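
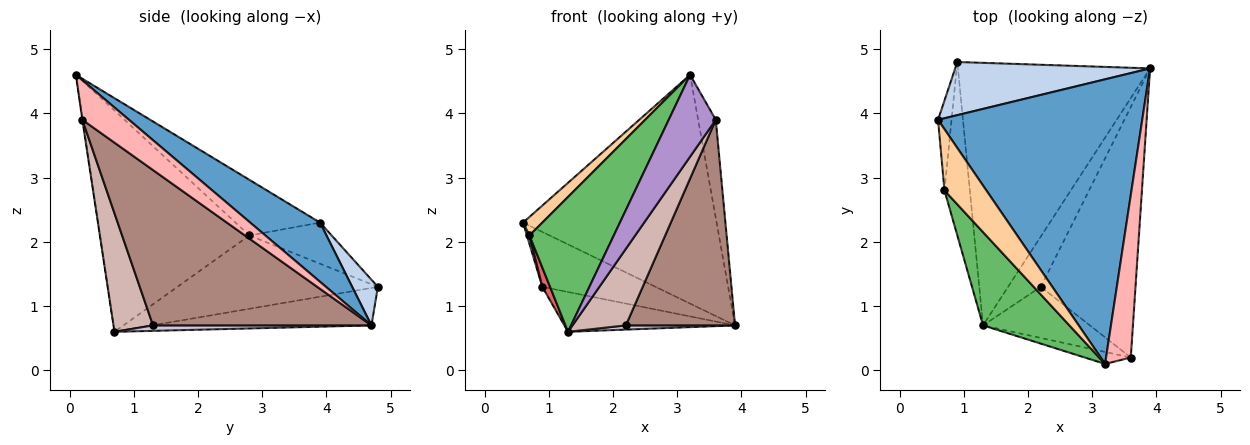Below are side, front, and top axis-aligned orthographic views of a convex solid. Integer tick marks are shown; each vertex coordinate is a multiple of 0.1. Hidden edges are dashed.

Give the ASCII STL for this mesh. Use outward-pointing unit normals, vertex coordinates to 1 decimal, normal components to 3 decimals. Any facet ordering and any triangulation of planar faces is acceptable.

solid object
 facet normal 0.220 0.611 0.760
  outer loop
   vertex 3.2 0.1 4.6
   vertex 3.9 4.7 0.7
   vertex 0.6 3.9 2.3
  endloop
 endfacet
 facet normal 0.161 0.709 0.686
  outer loop
   vertex 0.9 4.8 1.3
   vertex 0.6 3.9 2.3
   vertex 3.9 4.7 0.7
  endloop
 endfacet
 facet normal -0.189 0.147 -0.971
  outer loop
   vertex 0.9 4.8 1.3
   vertex 3.9 4.7 0.7
   vertex 1.3 0.7 0.6
  endloop
 endfacet
 facet normal -0.786 -0.179 0.592
  outer loop
   vertex 0.7 2.8 2.1
   vertex 3.2 0.1 4.6
   vertex 0.6 3.9 2.3
  endloop
 endfacet
 facet normal -0.824 -0.465 0.322
  outer loop
   vertex 0.7 2.8 2.1
   vertex 1.3 0.7 0.6
   vertex 3.2 0.1 4.6
  endloop
 endfacet
 facet normal -0.950 -0.030 -0.312
  outer loop
   vertex 0.7 2.8 2.1
   vertex 0.6 3.9 2.3
   vertex 0.9 4.8 1.3
  endloop
 endfacet
 facet normal -0.944 -0.036 -0.327
  outer loop
   vertex 0.7 2.8 2.1
   vertex 0.9 4.8 1.3
   vertex 1.3 0.7 0.6
  endloop
 endfacet
 facet normal 0.807 0.305 0.505
  outer loop
   vertex 3.6 0.2 3.9
   vertex 3.9 4.7 0.7
   vertex 3.2 0.1 4.6
  endloop
 endfacet
 facet normal -0.007 -0.989 -0.145
  outer loop
   vertex 3.6 0.2 3.9
   vertex 3.2 0.1 4.6
   vertex 1.3 0.7 0.6
  endloop
 endfacet
 facet normal 0.164 -0.082 -0.983
  outer loop
   vertex 2.2 1.3 0.7
   vertex 1.3 0.7 0.6
   vertex 3.9 4.7 0.7
  endloop
 endfacet
 facet normal 0.785 -0.393 -0.479
  outer loop
   vertex 2.2 1.3 0.7
   vertex 3.9 4.7 0.7
   vertex 3.6 0.2 3.9
  endloop
 endfacet
 facet normal 0.525 -0.708 -0.473
  outer loop
   vertex 2.2 1.3 0.7
   vertex 3.6 0.2 3.9
   vertex 1.3 0.7 0.6
  endloop
 endfacet
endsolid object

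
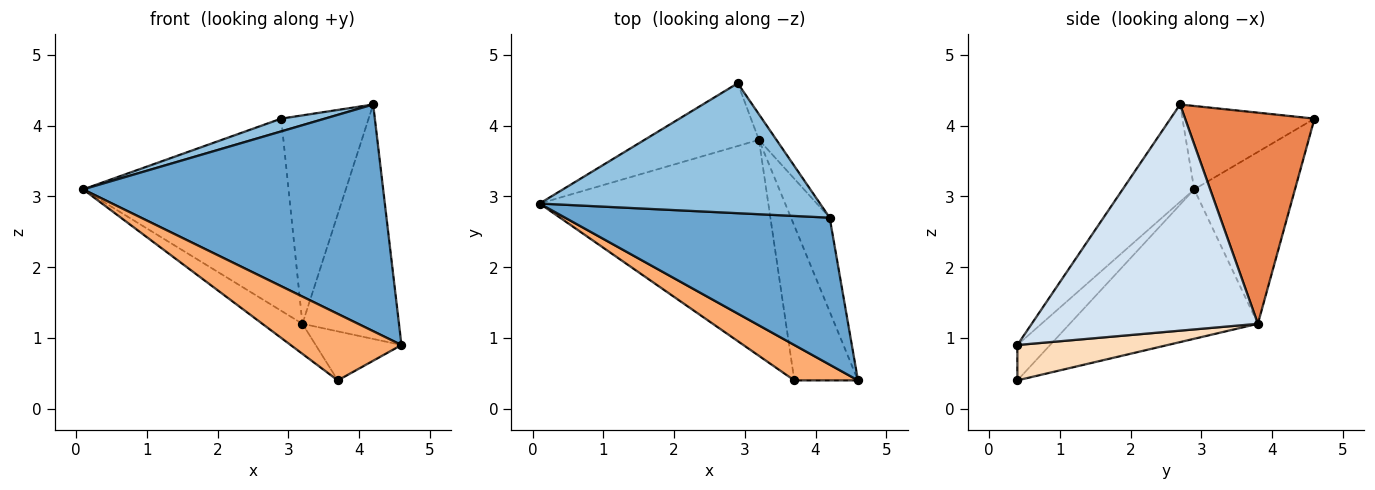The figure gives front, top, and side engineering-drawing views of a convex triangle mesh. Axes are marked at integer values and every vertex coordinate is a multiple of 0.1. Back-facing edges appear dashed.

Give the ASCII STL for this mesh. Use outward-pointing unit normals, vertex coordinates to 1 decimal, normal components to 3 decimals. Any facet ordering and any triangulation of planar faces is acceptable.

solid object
 facet normal -0.196 -0.823 0.533
  outer loop
   vertex 4.2 2.7 4.3
   vertex 0.1 2.9 3.1
   vertex 4.6 0.4 0.9
  endloop
 endfacet
 facet normal -0.284 -0.094 0.954
  outer loop
   vertex 4.2 2.7 4.3
   vertex 2.9 4.6 4.1
   vertex 0.1 2.9 3.1
  endloop
 endfacet
 facet normal -0.423 0.862 -0.281
  outer loop
   vertex 3.2 3.8 1.2
   vertex 0.1 2.9 3.1
   vertex 2.9 4.6 4.1
  endloop
 endfacet
 facet normal 0.909 0.388 -0.155
  outer loop
   vertex 3.2 3.8 1.2
   vertex 4.2 2.7 4.3
   vertex 4.6 0.4 0.9
  endloop
 endfacet
 facet normal 0.827 0.558 -0.069
  outer loop
   vertex 3.2 3.8 1.2
   vertex 2.9 4.6 4.1
   vertex 4.2 2.7 4.3
  endloop
 endfacet
 facet normal -0.252 -0.854 0.454
  outer loop
   vertex 3.7 0.4 0.4
   vertex 4.6 0.4 0.9
   vertex 0.1 2.9 3.1
  endloop
 endfacet
 facet normal -0.543 0.116 -0.832
  outer loop
   vertex 3.7 0.4 0.4
   vertex 0.1 2.9 3.1
   vertex 3.2 3.8 1.2
  endloop
 endfacet
 facet normal 0.468 0.267 -0.842
  outer loop
   vertex 3.7 0.4 0.4
   vertex 3.2 3.8 1.2
   vertex 4.6 0.4 0.9
  endloop
 endfacet
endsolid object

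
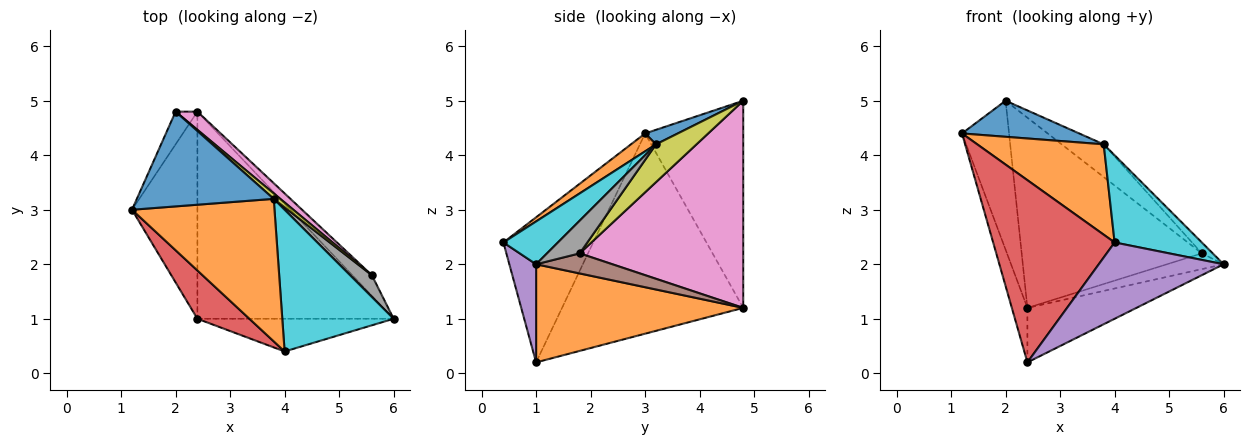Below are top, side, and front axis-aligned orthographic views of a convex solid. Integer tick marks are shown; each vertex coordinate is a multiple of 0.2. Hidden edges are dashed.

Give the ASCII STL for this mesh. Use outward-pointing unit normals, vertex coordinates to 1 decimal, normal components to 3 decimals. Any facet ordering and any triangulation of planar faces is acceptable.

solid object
 facet normal -0.947 0.081 -0.309
  outer loop
   vertex 2.4 1.0 0.2
   vertex 1.2 3.0 4.4
   vertex 2.4 4.8 1.2
  endloop
 endfacet
 facet normal 0.435 0.229 -0.871
  outer loop
   vertex 2.4 1.0 0.2
   vertex 2.4 4.8 1.2
   vertex 6.0 1.0 2.0
  endloop
 endfacet
 facet normal -0.898 0.430 -0.094
  outer loop
   vertex 2.0 4.8 5.0
   vertex 2.4 4.8 1.2
   vertex 1.2 3.0 4.4
  endloop
 endfacet
 facet normal -0.581 -0.786 0.208
  outer loop
   vertex 4.0 0.4 2.4
   vertex 1.2 3.0 4.4
   vertex 2.4 1.0 0.2
  endloop
 endfacet
 facet normal 0.193 -0.902 -0.386
  outer loop
   vertex 4.0 0.4 2.4
   vertex 2.4 1.0 0.2
   vertex 6.0 1.0 2.0
  endloop
 endfacet
 facet normal 0.633 0.470 -0.615
  outer loop
   vertex 5.6 1.8 2.2
   vertex 6.0 1.0 2.0
   vertex 2.4 4.8 1.2
  endloop
 endfacet
 facet normal 0.670 0.739 0.071
  outer loop
   vertex 5.6 1.8 2.2
   vertex 2.4 4.8 1.2
   vertex 2.0 4.8 5.0
  endloop
 endfacet
 facet normal 0.802 0.267 0.535
  outer loop
   vertex 3.8 3.2 4.2
   vertex 6.0 1.0 2.0
   vertex 5.6 1.8 2.2
  endloop
 endfacet
 facet normal 0.689 0.715 0.119
  outer loop
   vertex 3.8 3.2 4.2
   vertex 5.6 1.8 2.2
   vertex 2.0 4.8 5.0
  endloop
 endfacet
 facet normal 0.311 -0.498 0.809
  outer loop
   vertex 3.8 3.2 4.2
   vertex 4.0 0.4 2.4
   vertex 6.0 1.0 2.0
  endloop
 endfacet
 facet normal 0.099 -0.354 0.930
  outer loop
   vertex 3.8 3.2 4.2
   vertex 2.0 4.8 5.0
   vertex 1.2 3.0 4.4
  endloop
 endfacet
 facet normal 0.106 -0.532 0.840
  outer loop
   vertex 3.8 3.2 4.2
   vertex 1.2 3.0 4.4
   vertex 4.0 0.4 2.4
  endloop
 endfacet
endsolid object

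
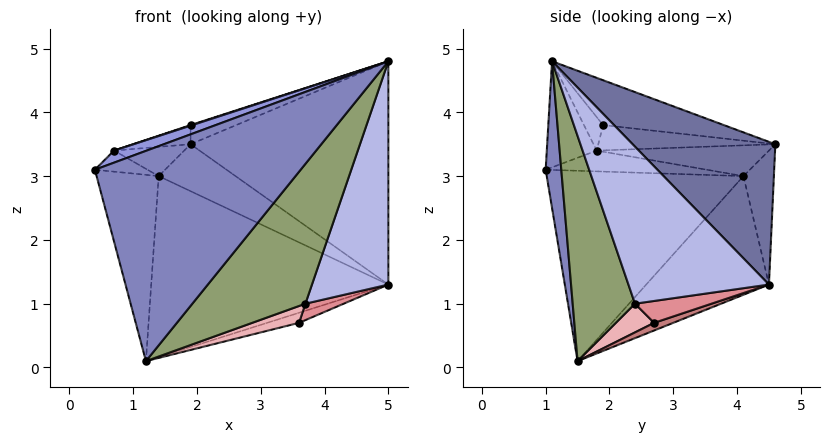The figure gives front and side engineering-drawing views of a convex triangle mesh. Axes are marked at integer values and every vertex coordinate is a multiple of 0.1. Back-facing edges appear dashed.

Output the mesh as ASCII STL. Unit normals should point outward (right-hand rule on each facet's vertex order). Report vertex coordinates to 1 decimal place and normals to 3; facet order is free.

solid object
 facet normal 0.460 0.637 0.619
  outer loop
   vertex 1.9 4.6 3.5
   vertex 5.0 1.1 4.8
   vertex 5.0 4.5 1.3
  endloop
 endfacet
 facet normal 0.075 -0.987 -0.144
  outer loop
   vertex 1.2 1.5 0.1
   vertex 5.0 1.1 4.8
   vertex 0.4 1.0 3.1
  endloop
 endfacet
 facet normal -0.334 -0.219 0.917
  outer loop
   vertex 0.7 1.8 3.4
   vertex 0.4 1.0 3.1
   vertex 5.0 1.1 4.8
  endloop
 endfacet
 facet normal 0.797 -0.433 -0.421
  outer loop
   vertex 3.7 2.4 1.0
   vertex 5.0 4.5 1.3
   vertex 5.0 1.1 4.8
  endloop
 endfacet
 facet normal 0.438 -0.794 -0.421
  outer loop
   vertex 3.7 2.4 1.0
   vertex 5.0 1.1 4.8
   vertex 1.2 1.5 0.1
  endloop
 endfacet
 facet normal -0.321 0.811 -0.489
  outer loop
   vertex 1.4 4.1 3.0
   vertex 1.9 4.6 3.5
   vertex 5.0 4.5 1.3
  endloop
 endfacet
 facet normal -0.365 0.706 -0.607
  outer loop
   vertex 1.4 4.1 3.0
   vertex 5.0 4.5 1.3
   vertex 1.2 1.5 0.1
  endloop
 endfacet
 facet normal -0.934 0.295 -0.200
  outer loop
   vertex 1.4 4.1 3.0
   vertex 1.2 1.5 0.1
   vertex 0.4 1.0 3.1
  endloop
 endfacet
 facet normal -0.944 0.308 0.121
  outer loop
   vertex 1.4 4.1 3.0
   vertex 0.4 1.0 3.1
   vertex 0.7 1.8 3.4
  endloop
 endfacet
 facet normal -0.812 0.331 0.481
  outer loop
   vertex 1.4 4.1 3.0
   vertex 0.7 1.8 3.4
   vertex 1.9 4.6 3.5
  endloop
 endfacet
 facet normal -0.280 0.106 0.954
  outer loop
   vertex 1.9 1.9 3.8
   vertex 5.0 1.1 4.8
   vertex 1.9 4.6 3.5
  endloop
 endfacet
 facet normal -0.314 -0.030 0.949
  outer loop
   vertex 1.9 1.9 3.8
   vertex 0.7 1.8 3.4
   vertex 5.0 1.1 4.8
  endloop
 endfacet
 facet normal -0.322 0.105 0.941
  outer loop
   vertex 1.9 1.9 3.8
   vertex 1.9 4.6 3.5
   vertex 0.7 1.8 3.4
  endloop
 endfacet
 facet normal 0.132 0.220 -0.967
  outer loop
   vertex 3.6 2.7 0.7
   vertex 1.2 1.5 0.1
   vertex 5.0 4.5 1.3
  endloop
 endfacet
 facet normal 0.717 -0.359 -0.598
  outer loop
   vertex 3.6 2.7 0.7
   vertex 5.0 4.5 1.3
   vertex 3.7 2.4 1.0
  endloop
 endfacet
 facet normal 0.451 -0.551 -0.702
  outer loop
   vertex 3.6 2.7 0.7
   vertex 3.7 2.4 1.0
   vertex 1.2 1.5 0.1
  endloop
 endfacet
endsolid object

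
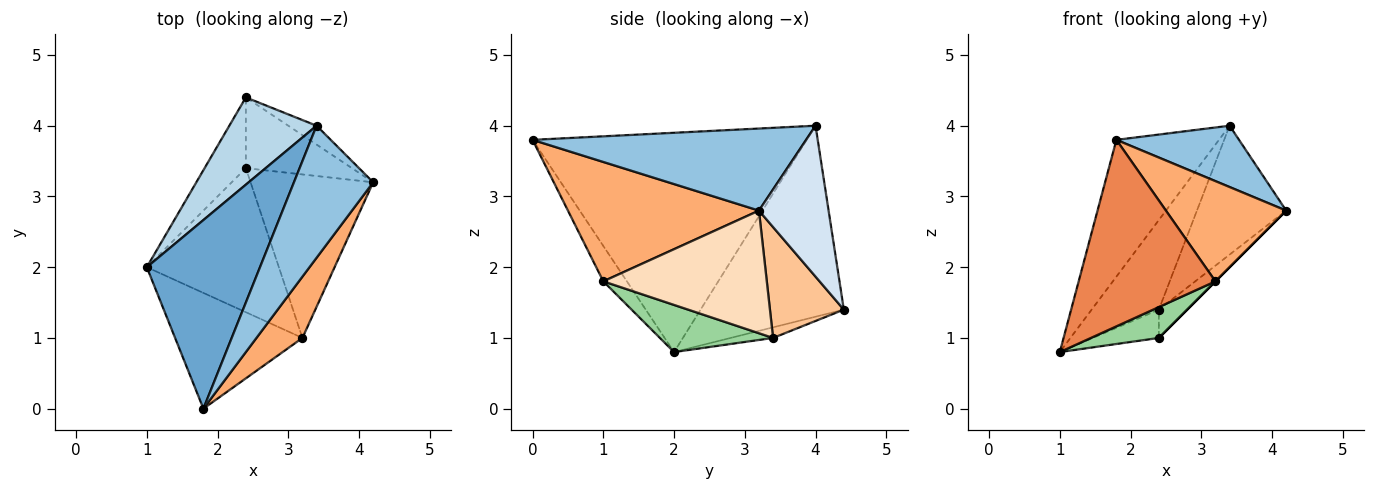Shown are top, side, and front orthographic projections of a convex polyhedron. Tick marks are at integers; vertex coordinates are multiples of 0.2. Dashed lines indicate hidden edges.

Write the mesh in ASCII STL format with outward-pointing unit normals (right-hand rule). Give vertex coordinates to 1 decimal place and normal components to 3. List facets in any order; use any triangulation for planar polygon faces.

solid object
 facet normal -0.843 0.316 0.435
  outer loop
   vertex 3.4 4.0 4.0
   vertex 1.0 2.0 0.8
   vertex 1.8 0.0 3.8
  endloop
 endfacet
 facet normal 0.685 -0.307 0.661
  outer loop
   vertex 3.4 4.0 4.0
   vertex 1.8 0.0 3.8
   vertex 4.2 3.2 2.8
  endloop
 endfacet
 facet normal -0.837 0.392 0.382
  outer loop
   vertex 2.4 4.4 1.4
   vertex 1.0 2.0 0.8
   vertex 3.4 4.0 4.0
  endloop
 endfacet
 facet normal 0.611 0.783 -0.115
  outer loop
   vertex 2.4 4.4 1.4
   vertex 3.4 4.0 4.0
   vertex 4.2 3.2 2.8
  endloop
 endfacet
 facet normal -0.145 -0.841 -0.522
  outer loop
   vertex 3.2 1.0 1.8
   vertex 1.8 0.0 3.8
   vertex 1.0 2.0 0.8
  endloop
 endfacet
 facet normal 0.805 -0.507 0.310
  outer loop
   vertex 3.2 1.0 1.8
   vertex 4.2 3.2 2.8
   vertex 1.8 0.0 3.8
  endloop
 endfacet
 facet normal 0.696 0.267 -0.667
  outer loop
   vertex 2.4 3.4 1.0
   vertex 2.4 4.4 1.4
   vertex 4.2 3.2 2.8
  endloop
 endfacet
 facet normal 0.707 0.000 -0.707
  outer loop
   vertex 2.4 3.4 1.0
   vertex 4.2 3.2 2.8
   vertex 3.2 1.0 1.8
  endloop
 endfacet
 facet normal -0.232 0.361 -0.903
  outer loop
   vertex 2.4 3.4 1.0
   vertex 1.0 2.0 0.8
   vertex 2.4 4.4 1.4
  endloop
 endfacet
 facet normal 0.330 -0.198 -0.923
  outer loop
   vertex 2.4 3.4 1.0
   vertex 3.2 1.0 1.8
   vertex 1.0 2.0 0.8
  endloop
 endfacet
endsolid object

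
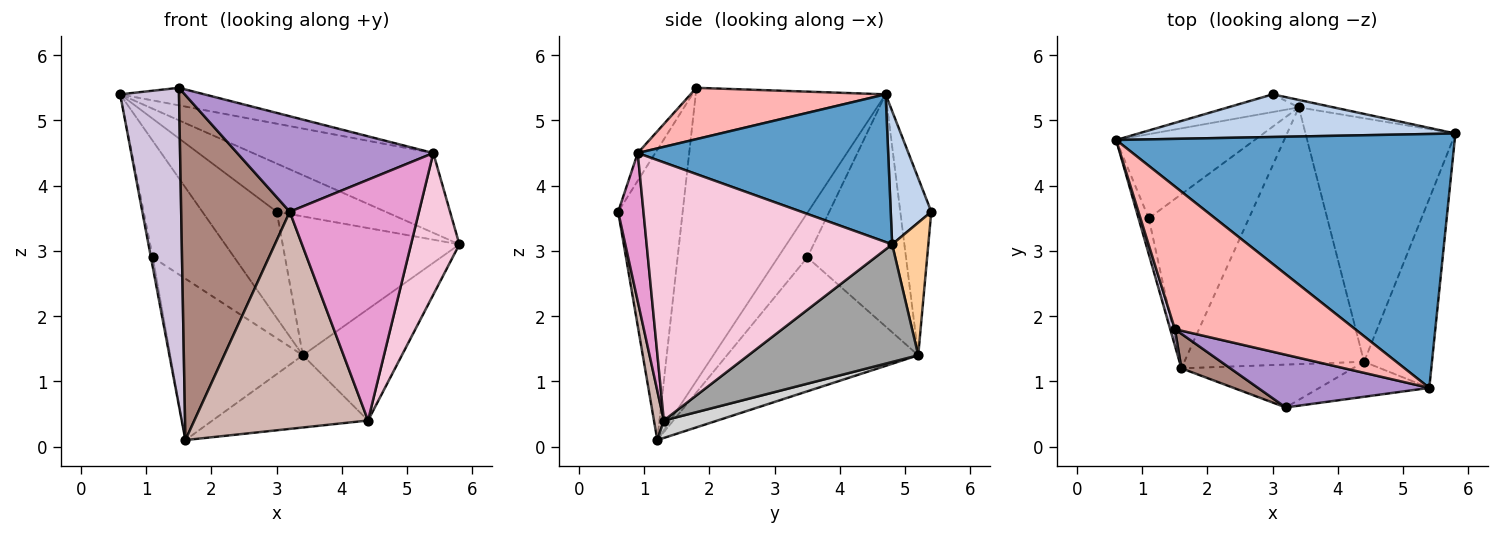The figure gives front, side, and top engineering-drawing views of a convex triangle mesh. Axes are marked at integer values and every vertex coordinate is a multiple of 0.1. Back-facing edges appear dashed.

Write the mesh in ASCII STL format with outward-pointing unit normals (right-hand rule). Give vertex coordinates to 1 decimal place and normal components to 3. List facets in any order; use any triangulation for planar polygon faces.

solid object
 facet normal 0.384 0.277 0.881
  outer loop
   vertex 5.4 0.9 4.5
   vertex 5.8 4.8 3.1
   vertex 0.6 4.7 5.4
  endloop
 endfacet
 facet normal 0.269 0.721 0.639
  outer loop
   vertex 3.0 5.4 3.6
   vertex 0.6 4.7 5.4
   vertex 5.8 4.8 3.1
  endloop
 endfacet
 facet normal -0.380 0.912 -0.152
  outer loop
   vertex 3.0 5.4 3.6
   vertex 3.4 5.2 1.4
   vertex 0.6 4.7 5.4
  endloop
 endfacet
 facet normal 0.200 0.978 -0.053
  outer loop
   vertex 3.0 5.4 3.6
   vertex 5.8 4.8 3.1
   vertex 3.4 5.2 1.4
  endloop
 endfacet
 facet normal -0.973 0.061 -0.224
  outer loop
   vertex 1.1 3.5 2.9
   vertex 1.6 1.2 0.1
   vertex 0.6 4.7 5.4
  endloop
 endfacet
 facet normal -0.700 0.579 -0.418
  outer loop
   vertex 1.1 3.5 2.9
   vertex 0.6 4.7 5.4
   vertex 3.4 5.2 1.4
  endloop
 endfacet
 facet normal -0.700 0.485 -0.524
  outer loop
   vertex 1.1 3.5 2.9
   vertex 3.4 5.2 1.4
   vertex 1.6 1.2 0.1
  endloop
 endfacet
 facet normal 0.272 0.117 0.955
  outer loop
   vertex 1.5 1.8 5.5
   vertex 5.4 0.9 4.5
   vertex 0.6 4.7 5.4
  endloop
 endfacet
 facet normal -0.078 -0.873 0.482
  outer loop
   vertex 1.5 1.8 5.5
   vertex 3.2 0.6 3.6
   vertex 5.4 0.9 4.5
  endloop
 endfacet
 facet normal -0.955 -0.296 0.015
  outer loop
   vertex 1.5 1.8 5.5
   vertex 0.6 4.7 5.4
   vertex 1.6 1.2 0.1
  endloop
 endfacet
 facet normal -0.509 -0.857 0.086
  outer loop
   vertex 1.5 1.8 5.5
   vertex 1.6 1.2 0.1
   vertex 3.2 0.6 3.6
  endloop
 endfacet
 facet normal 0.056 -0.980 -0.193
  outer loop
   vertex 4.4 1.3 0.4
   vertex 3.2 0.6 3.6
   vertex 1.6 1.2 0.1
  endloop
 endfacet
 facet normal 0.190 -0.972 -0.141
  outer loop
   vertex 4.4 1.3 0.4
   vertex 5.4 0.9 4.5
   vertex 3.2 0.6 3.6
  endloop
 endfacet
 facet normal 0.950 -0.187 -0.250
  outer loop
   vertex 4.4 1.3 0.4
   vertex 5.8 4.8 3.1
   vertex 5.4 0.9 4.5
  endloop
 endfacet
 facet normal 0.581 0.339 -0.740
  outer loop
   vertex 4.4 1.3 0.4
   vertex 3.4 5.2 1.4
   vertex 5.8 4.8 3.1
  endloop
 endfacet
 facet normal 0.093 0.270 -0.958
  outer loop
   vertex 4.4 1.3 0.4
   vertex 1.6 1.2 0.1
   vertex 3.4 5.2 1.4
  endloop
 endfacet
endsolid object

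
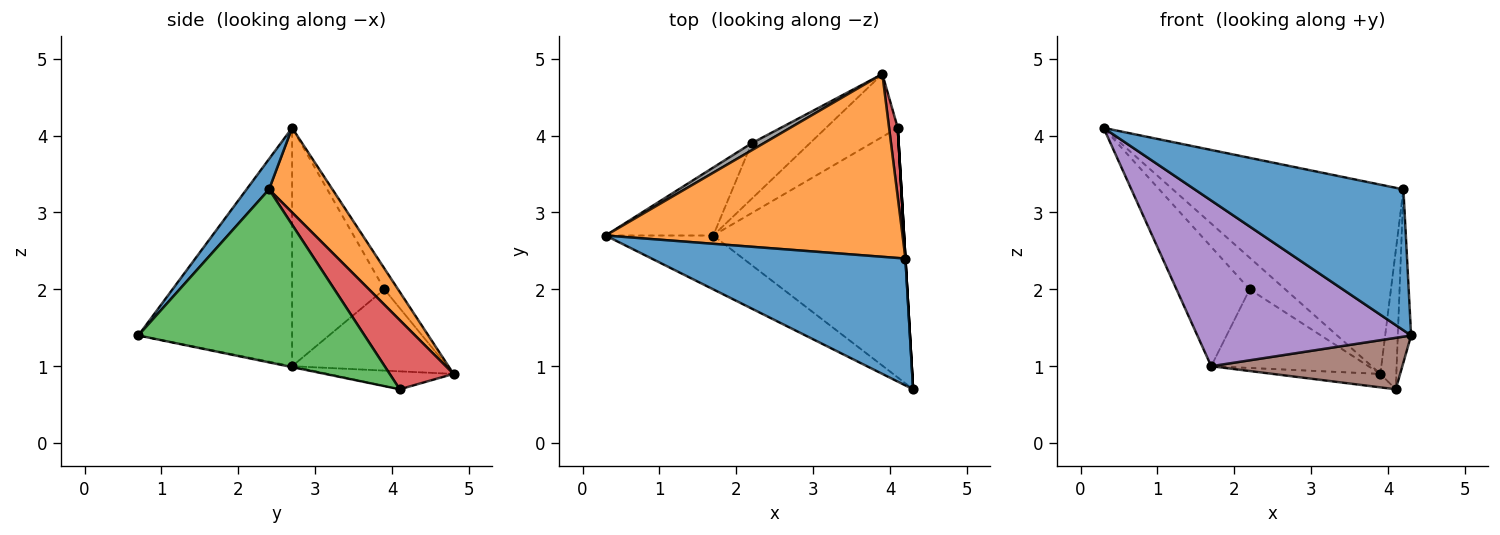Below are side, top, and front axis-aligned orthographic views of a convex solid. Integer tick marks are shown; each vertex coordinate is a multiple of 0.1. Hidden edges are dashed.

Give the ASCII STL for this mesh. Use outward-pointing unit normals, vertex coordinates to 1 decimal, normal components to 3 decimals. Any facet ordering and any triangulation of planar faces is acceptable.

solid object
 facet normal 0.080 -0.741 0.667
  outer loop
   vertex 4.2 2.4 3.3
   vertex 0.3 2.7 4.1
   vertex 4.3 0.7 1.4
  endloop
 endfacet
 facet normal 0.194 0.706 0.681
  outer loop
   vertex 4.2 2.4 3.3
   vertex 3.9 4.8 0.9
   vertex 0.3 2.7 4.1
  endloop
 endfacet
 facet normal 0.998 0.059 0.000
  outer loop
   vertex 4.2 2.4 3.3
   vertex 4.3 0.7 1.4
   vertex 4.1 4.1 0.7
  endloop
 endfacet
 facet normal 0.963 0.241 0.120
  outer loop
   vertex 4.2 2.4 3.3
   vertex 4.1 4.1 0.7
   vertex 3.9 4.8 0.9
  endloop
 endfacet
 facet normal -0.565 -0.785 -0.255
  outer loop
   vertex 1.7 2.7 1.0
   vertex 4.3 0.7 1.4
   vertex 0.3 2.7 4.1
  endloop
 endfacet
 facet normal -0.005 -0.202 -0.979
  outer loop
   vertex 1.7 2.7 1.0
   vertex 4.1 4.1 0.7
   vertex 4.3 0.7 1.4
  endloop
 endfacet
 facet normal -0.237 0.204 -0.950
  outer loop
   vertex 1.7 2.7 1.0
   vertex 3.9 4.8 0.9
   vertex 4.1 4.1 0.7
  endloop
 endfacet
 facet normal -0.352 0.914 0.204
  outer loop
   vertex 2.2 3.9 2.0
   vertex 0.3 2.7 4.1
   vertex 3.9 4.8 0.9
  endloop
 endfacet
 facet normal -0.739 0.586 -0.334
  outer loop
   vertex 2.2 3.9 2.0
   vertex 1.7 2.7 1.0
   vertex 0.3 2.7 4.1
  endloop
 endfacet
 facet normal -0.627 0.636 -0.449
  outer loop
   vertex 2.2 3.9 2.0
   vertex 3.9 4.8 0.9
   vertex 1.7 2.7 1.0
  endloop
 endfacet
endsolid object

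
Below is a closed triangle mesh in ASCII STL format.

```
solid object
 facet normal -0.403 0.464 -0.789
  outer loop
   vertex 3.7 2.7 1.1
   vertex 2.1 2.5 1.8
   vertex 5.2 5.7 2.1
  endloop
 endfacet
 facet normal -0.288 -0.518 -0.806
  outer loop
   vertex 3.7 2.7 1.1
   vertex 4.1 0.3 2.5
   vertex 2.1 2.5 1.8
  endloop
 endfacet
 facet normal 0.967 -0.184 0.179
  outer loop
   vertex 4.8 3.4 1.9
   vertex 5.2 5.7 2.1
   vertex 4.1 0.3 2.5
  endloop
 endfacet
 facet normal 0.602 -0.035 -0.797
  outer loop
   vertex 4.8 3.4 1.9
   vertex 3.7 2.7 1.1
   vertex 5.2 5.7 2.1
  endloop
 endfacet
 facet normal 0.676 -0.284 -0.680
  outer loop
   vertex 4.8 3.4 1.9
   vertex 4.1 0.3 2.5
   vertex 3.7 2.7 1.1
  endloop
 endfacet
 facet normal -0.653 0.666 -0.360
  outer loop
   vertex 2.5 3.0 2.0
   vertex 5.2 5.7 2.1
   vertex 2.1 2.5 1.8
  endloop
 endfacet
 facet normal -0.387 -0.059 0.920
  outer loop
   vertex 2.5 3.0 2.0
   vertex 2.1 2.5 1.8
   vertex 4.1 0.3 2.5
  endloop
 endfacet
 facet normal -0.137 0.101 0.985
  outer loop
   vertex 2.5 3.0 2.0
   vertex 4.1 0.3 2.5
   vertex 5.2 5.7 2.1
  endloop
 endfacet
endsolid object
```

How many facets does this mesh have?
8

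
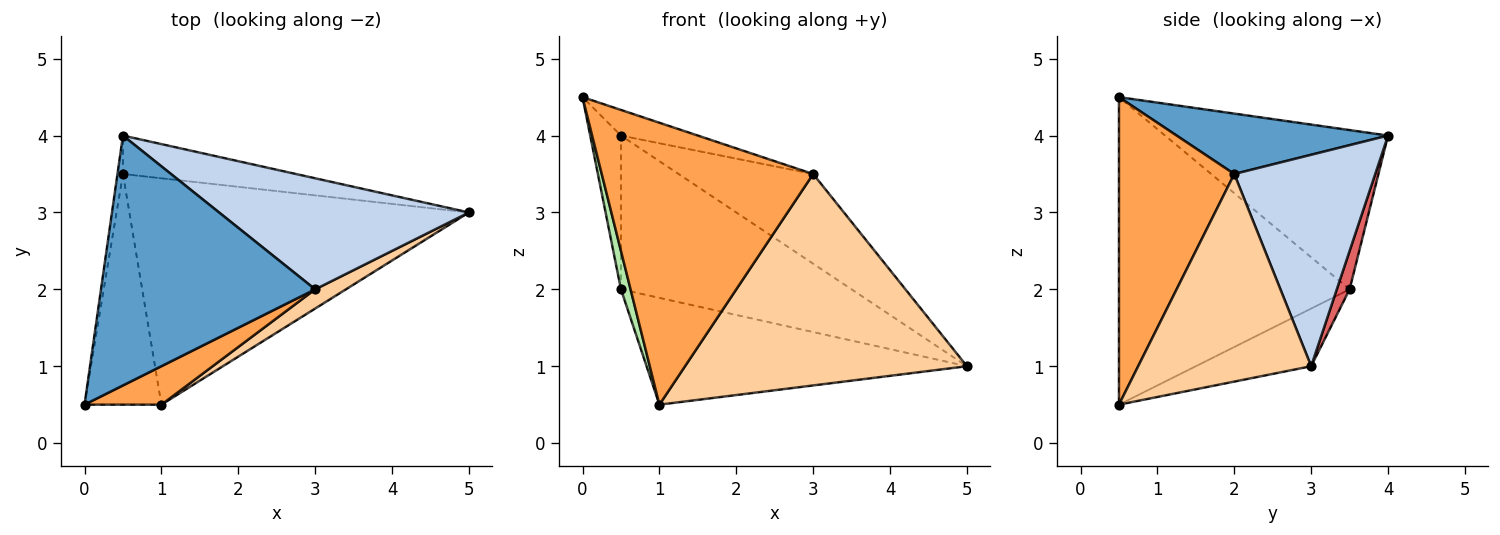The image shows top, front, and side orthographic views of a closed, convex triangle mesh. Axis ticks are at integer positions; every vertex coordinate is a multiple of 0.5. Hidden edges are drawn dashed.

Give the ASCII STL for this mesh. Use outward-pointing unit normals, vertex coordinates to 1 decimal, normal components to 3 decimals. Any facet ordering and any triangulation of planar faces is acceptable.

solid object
 facet normal 0.270 0.098 0.958
  outer loop
   vertex 3.0 2.0 3.5
   vertex 0.5 4.0 4.0
   vertex 0.0 0.5 4.5
  endloop
 endfacet
 facet normal 0.550 0.525 0.650
  outer loop
   vertex 3.0 2.0 3.5
   vertex 5.0 3.0 1.0
   vertex 0.5 4.0 4.0
  endloop
 endfacet
 facet normal 0.475 -0.872 0.119
  outer loop
   vertex 3.0 2.0 3.5
   vertex 0.0 0.5 4.5
   vertex 1.0 0.5 0.5
  endloop
 endfacet
 facet normal 0.521 -0.850 0.077
  outer loop
   vertex 3.0 2.0 3.5
   vertex 1.0 0.5 0.5
   vertex 5.0 3.0 1.0
  endloop
 endfacet
 facet normal -0.990 0.137 -0.034
  outer loop
   vertex 0.5 3.5 2.0
   vertex 0.0 0.5 4.5
   vertex 0.5 4.0 4.0
  endloop
 endfacet
 facet normal -0.969 -0.040 -0.242
  outer loop
   vertex 0.5 3.5 2.0
   vertex 1.0 0.5 0.5
   vertex 0.0 0.5 4.5
  endloop
 endfacet
 facet normal 0.054 0.969 -0.242
  outer loop
   vertex 0.5 3.5 2.0
   vertex 0.5 4.0 4.0
   vertex 5.0 3.0 1.0
  endloop
 endfacet
 facet normal -0.152 0.422 -0.894
  outer loop
   vertex 0.5 3.5 2.0
   vertex 5.0 3.0 1.0
   vertex 1.0 0.5 0.5
  endloop
 endfacet
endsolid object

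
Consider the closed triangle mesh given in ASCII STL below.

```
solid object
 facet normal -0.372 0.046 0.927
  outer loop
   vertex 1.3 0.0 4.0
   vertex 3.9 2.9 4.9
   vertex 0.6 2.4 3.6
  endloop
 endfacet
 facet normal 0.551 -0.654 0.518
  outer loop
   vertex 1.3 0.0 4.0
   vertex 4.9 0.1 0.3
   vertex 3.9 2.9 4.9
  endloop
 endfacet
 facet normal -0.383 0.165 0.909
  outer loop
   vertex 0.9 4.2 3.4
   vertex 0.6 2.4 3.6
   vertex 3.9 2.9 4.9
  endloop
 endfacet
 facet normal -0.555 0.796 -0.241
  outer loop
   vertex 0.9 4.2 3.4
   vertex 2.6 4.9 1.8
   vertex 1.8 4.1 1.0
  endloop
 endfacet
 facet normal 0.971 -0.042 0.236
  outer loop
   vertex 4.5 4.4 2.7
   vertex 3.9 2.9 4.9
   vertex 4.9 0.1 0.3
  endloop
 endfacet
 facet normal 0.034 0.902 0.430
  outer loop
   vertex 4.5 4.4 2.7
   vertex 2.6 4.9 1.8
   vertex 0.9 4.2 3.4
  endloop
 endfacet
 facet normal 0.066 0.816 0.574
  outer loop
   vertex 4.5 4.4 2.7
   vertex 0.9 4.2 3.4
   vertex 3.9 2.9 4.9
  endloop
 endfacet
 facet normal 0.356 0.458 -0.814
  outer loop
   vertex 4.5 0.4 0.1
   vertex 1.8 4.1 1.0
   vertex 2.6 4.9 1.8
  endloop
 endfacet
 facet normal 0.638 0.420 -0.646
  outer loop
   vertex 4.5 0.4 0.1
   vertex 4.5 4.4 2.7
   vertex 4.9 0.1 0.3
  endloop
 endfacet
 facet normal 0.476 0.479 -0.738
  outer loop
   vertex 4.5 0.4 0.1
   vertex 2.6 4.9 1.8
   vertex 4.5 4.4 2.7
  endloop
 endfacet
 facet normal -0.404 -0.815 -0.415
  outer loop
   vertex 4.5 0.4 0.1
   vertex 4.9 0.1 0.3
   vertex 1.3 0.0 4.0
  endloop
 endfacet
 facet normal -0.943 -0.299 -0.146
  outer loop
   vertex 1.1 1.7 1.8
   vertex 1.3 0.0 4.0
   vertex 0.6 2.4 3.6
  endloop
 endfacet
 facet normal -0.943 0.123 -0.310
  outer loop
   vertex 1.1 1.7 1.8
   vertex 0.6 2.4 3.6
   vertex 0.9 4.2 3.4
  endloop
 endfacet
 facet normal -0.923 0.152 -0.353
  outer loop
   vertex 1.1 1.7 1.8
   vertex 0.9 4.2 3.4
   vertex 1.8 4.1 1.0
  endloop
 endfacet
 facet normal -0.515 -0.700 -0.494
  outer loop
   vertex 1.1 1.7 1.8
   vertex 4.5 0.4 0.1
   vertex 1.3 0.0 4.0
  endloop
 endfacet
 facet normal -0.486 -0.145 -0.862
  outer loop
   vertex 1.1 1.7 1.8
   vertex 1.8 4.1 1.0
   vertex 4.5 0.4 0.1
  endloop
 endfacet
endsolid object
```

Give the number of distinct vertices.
10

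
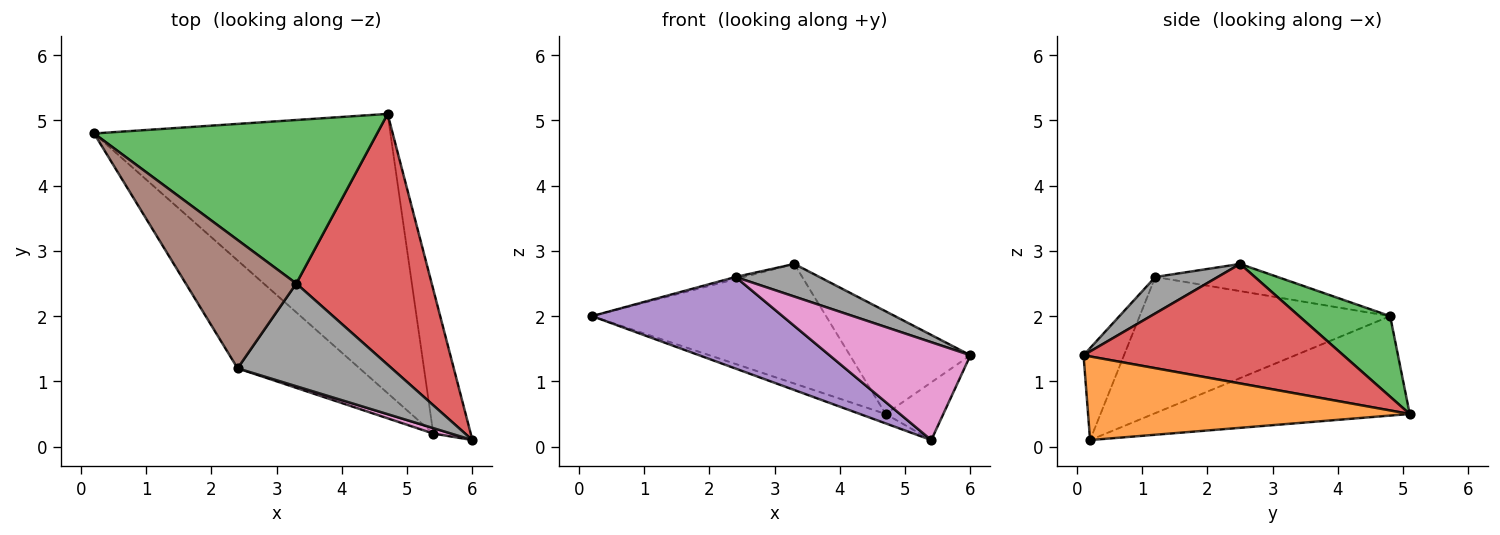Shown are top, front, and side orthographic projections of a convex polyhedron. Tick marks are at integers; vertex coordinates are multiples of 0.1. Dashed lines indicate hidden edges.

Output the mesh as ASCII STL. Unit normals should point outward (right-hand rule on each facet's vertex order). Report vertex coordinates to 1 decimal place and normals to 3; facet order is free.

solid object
 facet normal -0.318 0.032 -0.948
  outer loop
   vertex 5.4 0.2 0.1
   vertex 0.2 4.8 2.0
   vertex 4.7 5.1 0.5
  endloop
 endfacet
 facet normal 0.901 0.162 -0.403
  outer loop
   vertex 5.4 0.2 0.1
   vertex 4.7 5.1 0.5
   vertex 6.0 0.1 1.4
  endloop
 endfacet
 facet normal 0.224 0.575 0.787
  outer loop
   vertex 3.3 2.5 2.8
   vertex 4.7 5.1 0.5
   vertex 0.2 4.8 2.0
  endloop
 endfacet
 facet normal 0.633 0.293 0.717
  outer loop
   vertex 3.3 2.5 2.8
   vertex 6.0 0.1 1.4
   vertex 4.7 5.1 0.5
  endloop
 endfacet
 facet normal -0.648 -0.493 -0.581
  outer loop
   vertex 2.4 1.2 2.6
   vertex 0.2 4.8 2.0
   vertex 5.4 0.2 0.1
  endloop
 endfacet
 facet normal -0.239 0.016 0.971
  outer loop
   vertex 2.4 1.2 2.6
   vertex 3.3 2.5 2.8
   vertex 0.2 4.8 2.0
  endloop
 endfacet
 facet normal -0.276 -0.960 0.053
  outer loop
   vertex 2.4 1.2 2.6
   vertex 5.4 0.2 0.1
   vertex 6.0 0.1 1.4
  endloop
 endfacet
 facet normal 0.220 -0.295 0.930
  outer loop
   vertex 2.4 1.2 2.6
   vertex 6.0 0.1 1.4
   vertex 3.3 2.5 2.8
  endloop
 endfacet
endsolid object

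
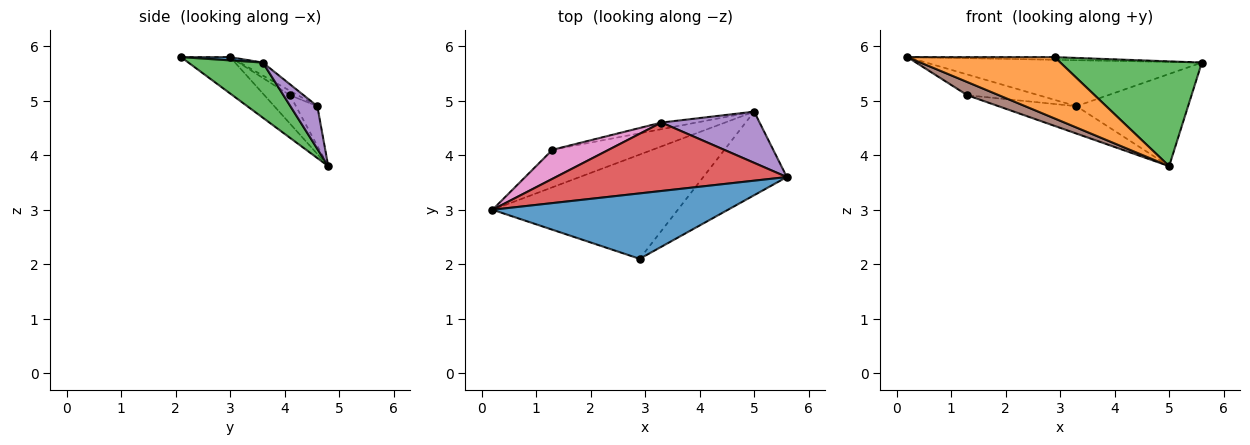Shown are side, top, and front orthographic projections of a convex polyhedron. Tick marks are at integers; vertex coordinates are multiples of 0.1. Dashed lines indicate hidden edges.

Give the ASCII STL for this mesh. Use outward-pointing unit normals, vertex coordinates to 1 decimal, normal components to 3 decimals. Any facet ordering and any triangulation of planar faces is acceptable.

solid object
 facet normal 0.014 0.042 0.999
  outer loop
   vertex 2.9 2.1 5.8
   vertex 5.6 3.6 5.7
   vertex 0.2 3.0 5.8
  endloop
 endfacet
 facet normal -0.167 -0.500 -0.850
  outer loop
   vertex 2.9 2.1 5.8
   vertex 0.2 3.0 5.8
   vertex 5.0 4.8 3.8
  endloop
 endfacet
 facet normal 0.380 -0.723 -0.577
  outer loop
   vertex 2.9 2.1 5.8
   vertex 5.0 4.8 3.8
   vertex 5.6 3.6 5.7
  endloop
 endfacet
 facet normal -0.046 0.557 0.829
  outer loop
   vertex 3.3 4.6 4.9
   vertex 0.2 3.0 5.8
   vertex 5.6 3.6 5.7
  endloop
 endfacet
 facet normal 0.207 0.855 0.475
  outer loop
   vertex 3.3 4.6 4.9
   vertex 5.6 3.6 5.7
   vertex 5.0 4.8 3.8
  endloop
 endfacet
 facet normal -0.260 -0.320 -0.911
  outer loop
   vertex 1.3 4.1 5.1
   vertex 5.0 4.8 3.8
   vertex 0.2 3.0 5.8
  endloop
 endfacet
 facet normal -0.064 0.581 0.812
  outer loop
   vertex 1.3 4.1 5.1
   vertex 0.2 3.0 5.8
   vertex 3.3 4.6 4.9
  endloop
 endfacet
 facet normal -0.258 0.939 -0.227
  outer loop
   vertex 1.3 4.1 5.1
   vertex 3.3 4.6 4.9
   vertex 5.0 4.8 3.8
  endloop
 endfacet
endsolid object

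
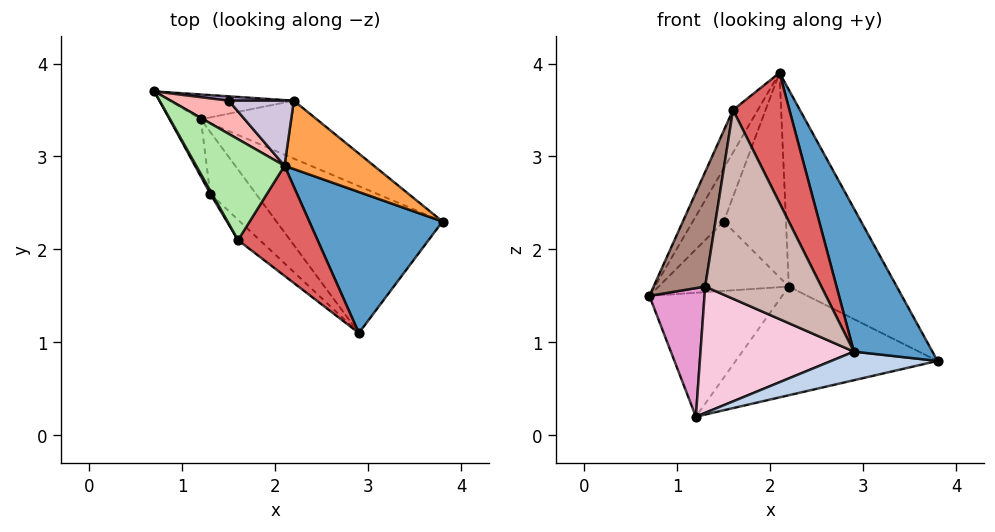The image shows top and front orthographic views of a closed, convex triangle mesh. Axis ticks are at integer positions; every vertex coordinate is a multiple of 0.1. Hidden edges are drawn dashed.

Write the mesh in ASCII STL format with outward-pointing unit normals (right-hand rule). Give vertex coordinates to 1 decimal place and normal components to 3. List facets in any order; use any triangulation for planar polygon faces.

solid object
 facet normal 0.717 -0.497 0.489
  outer loop
   vertex 2.1 2.9 3.9
   vertex 2.9 1.1 0.9
   vertex 3.8 2.3 0.8
  endloop
 endfacet
 facet normal 0.144 -0.189 -0.971
  outer loop
   vertex 1.2 3.4 0.2
   vertex 3.8 2.3 0.8
   vertex 2.9 1.1 0.9
  endloop
 endfacet
 facet normal 0.682 0.691 0.240
  outer loop
   vertex 2.2 3.6 1.6
   vertex 2.1 2.9 3.9
   vertex 3.8 2.3 0.8
  endloop
 endfacet
 facet normal 0.078 0.978 -0.196
  outer loop
   vertex 2.2 3.6 1.6
   vertex 1.2 3.4 0.2
   vertex 0.7 3.7 1.5
  endloop
 endfacet
 facet normal 0.434 0.795 -0.424
  outer loop
   vertex 2.2 3.6 1.6
   vertex 3.8 2.3 0.8
   vertex 1.2 3.4 0.2
  endloop
 endfacet
 facet normal -0.805 0.230 0.546
  outer loop
   vertex 1.6 2.1 3.5
   vertex 2.1 2.9 3.9
   vertex 0.7 3.7 1.5
  endloop
 endfacet
 facet normal 0.576 -0.624 0.528
  outer loop
   vertex 1.6 2.1 3.5
   vertex 2.9 1.1 0.9
   vertex 2.1 2.9 3.9
  endloop
 endfacet
 facet normal -0.390 0.781 0.488
  outer loop
   vertex 1.5 3.6 2.3
   vertex 0.7 3.7 1.5
   vertex 2.1 2.9 3.9
  endloop
 endfacet
 facet normal 0.062 0.996 0.062
  outer loop
   vertex 1.5 3.6 2.3
   vertex 2.2 3.6 1.6
   vertex 0.7 3.7 1.5
  endloop
 endfacet
 facet normal 0.290 0.912 0.290
  outer loop
   vertex 1.5 3.6 2.3
   vertex 2.1 2.9 3.9
   vertex 2.2 3.6 1.6
  endloop
 endfacet
 facet normal -0.878 -0.478 0.013
  outer loop
   vertex 1.3 2.6 1.6
   vertex 1.6 2.1 3.5
   vertex 0.7 3.7 1.5
  endloop
 endfacet
 facet normal -0.700 -0.710 -0.077
  outer loop
   vertex 1.3 2.6 1.6
   vertex 2.9 1.1 0.9
   vertex 1.6 2.1 3.5
  endloop
 endfacet
 facet normal -0.849 -0.483 -0.215
  outer loop
   vertex 1.3 2.6 1.6
   vertex 0.7 3.7 1.5
   vertex 1.2 3.4 0.2
  endloop
 endfacet
 facet normal -0.719 -0.624 -0.305
  outer loop
   vertex 1.3 2.6 1.6
   vertex 1.2 3.4 0.2
   vertex 2.9 1.1 0.9
  endloop
 endfacet
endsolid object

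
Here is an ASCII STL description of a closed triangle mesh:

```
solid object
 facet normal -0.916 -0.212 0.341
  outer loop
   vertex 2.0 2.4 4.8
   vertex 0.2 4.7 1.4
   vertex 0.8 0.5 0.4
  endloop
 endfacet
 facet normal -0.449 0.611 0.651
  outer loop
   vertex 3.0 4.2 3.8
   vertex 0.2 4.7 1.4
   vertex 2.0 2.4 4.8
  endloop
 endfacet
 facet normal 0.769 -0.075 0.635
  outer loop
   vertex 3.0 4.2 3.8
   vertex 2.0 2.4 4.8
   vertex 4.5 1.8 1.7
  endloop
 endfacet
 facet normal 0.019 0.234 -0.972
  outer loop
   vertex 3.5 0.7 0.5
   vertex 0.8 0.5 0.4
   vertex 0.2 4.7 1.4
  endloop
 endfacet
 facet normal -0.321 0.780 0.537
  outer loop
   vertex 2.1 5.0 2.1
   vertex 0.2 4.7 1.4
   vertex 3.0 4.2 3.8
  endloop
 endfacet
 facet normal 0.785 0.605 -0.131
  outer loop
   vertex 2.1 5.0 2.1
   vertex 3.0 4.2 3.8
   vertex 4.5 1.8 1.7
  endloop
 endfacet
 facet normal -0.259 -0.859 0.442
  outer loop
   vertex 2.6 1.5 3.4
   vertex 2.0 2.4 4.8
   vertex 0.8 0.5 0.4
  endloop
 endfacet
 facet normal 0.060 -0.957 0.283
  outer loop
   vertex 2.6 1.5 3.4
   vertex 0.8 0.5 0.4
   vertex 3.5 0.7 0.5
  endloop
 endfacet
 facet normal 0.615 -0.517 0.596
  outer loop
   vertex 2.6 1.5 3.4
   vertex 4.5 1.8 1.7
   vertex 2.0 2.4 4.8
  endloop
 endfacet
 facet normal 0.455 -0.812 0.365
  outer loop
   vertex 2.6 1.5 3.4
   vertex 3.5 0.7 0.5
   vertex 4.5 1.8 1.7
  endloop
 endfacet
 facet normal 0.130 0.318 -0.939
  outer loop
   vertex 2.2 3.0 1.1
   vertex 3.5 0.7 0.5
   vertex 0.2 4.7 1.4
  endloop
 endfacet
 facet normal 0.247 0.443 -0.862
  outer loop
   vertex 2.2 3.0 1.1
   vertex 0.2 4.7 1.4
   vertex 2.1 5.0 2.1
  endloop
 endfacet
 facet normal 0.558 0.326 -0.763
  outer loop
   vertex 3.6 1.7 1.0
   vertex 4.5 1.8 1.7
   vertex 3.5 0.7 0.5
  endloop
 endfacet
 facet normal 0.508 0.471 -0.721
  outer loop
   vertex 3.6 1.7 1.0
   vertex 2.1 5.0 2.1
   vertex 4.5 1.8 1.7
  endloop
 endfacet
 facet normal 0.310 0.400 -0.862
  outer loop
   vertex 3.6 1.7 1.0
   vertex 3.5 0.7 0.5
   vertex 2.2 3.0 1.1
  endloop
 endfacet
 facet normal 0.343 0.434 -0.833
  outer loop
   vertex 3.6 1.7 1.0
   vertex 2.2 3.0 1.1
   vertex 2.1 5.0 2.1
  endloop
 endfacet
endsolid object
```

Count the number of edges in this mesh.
24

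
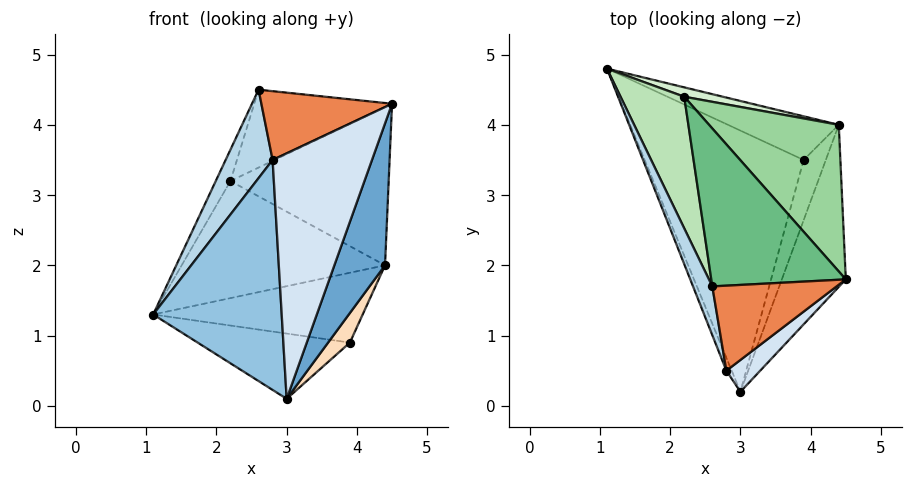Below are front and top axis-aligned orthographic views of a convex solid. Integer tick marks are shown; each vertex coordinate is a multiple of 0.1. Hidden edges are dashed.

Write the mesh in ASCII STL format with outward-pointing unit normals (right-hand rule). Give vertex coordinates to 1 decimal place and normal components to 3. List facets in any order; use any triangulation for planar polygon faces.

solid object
 facet normal 0.942 -0.221 -0.252
  outer loop
   vertex 4.4 4.0 2.0
   vertex 4.5 1.8 4.3
   vertex 3.0 0.2 0.1
  endloop
 endfacet
 facet normal -0.926 -0.377 -0.021
  outer loop
   vertex 2.8 0.5 3.5
   vertex 1.1 4.8 1.3
   vertex 3.0 0.2 0.1
  endloop
 endfacet
 facet normal -0.943 -0.291 0.160
  outer loop
   vertex 2.8 0.5 3.5
   vertex 2.6 1.7 4.5
   vertex 1.1 4.8 1.3
  endloop
 endfacet
 facet normal 0.572 -0.813 0.105
  outer loop
   vertex 2.8 0.5 3.5
   vertex 3.0 0.2 0.1
   vertex 4.5 1.8 4.3
  endloop
 endfacet
 facet normal 0.114 -0.625 0.772
  outer loop
   vertex 2.8 0.5 3.5
   vertex 4.5 1.8 4.3
   vertex 2.6 1.7 4.5
  endloop
 endfacet
 facet normal -0.026 0.242 -0.970
  outer loop
   vertex 3.9 3.5 0.9
   vertex 3.0 0.2 0.1
   vertex 1.1 4.8 1.3
  endloop
 endfacet
 facet normal 0.303 0.808 -0.505
  outer loop
   vertex 3.9 3.5 0.9
   vertex 1.1 4.8 1.3
   vertex 4.4 4.0 2.0
  endloop
 endfacet
 facet normal 0.924 -0.169 -0.343
  outer loop
   vertex 3.9 3.5 0.9
   vertex 4.4 4.0 2.0
   vertex 3.0 0.2 0.1
  endloop
 endfacet
 facet normal 0.071 0.441 0.895
  outer loop
   vertex 2.2 4.4 3.2
   vertex 2.6 1.7 4.5
   vertex 4.5 1.8 4.3
  endloop
 endfacet
 facet normal 0.450 0.655 0.607
  outer loop
   vertex 2.2 4.4 3.2
   vertex 4.5 1.8 4.3
   vertex 4.4 4.0 2.0
  endloop
 endfacet
 facet normal -0.847 0.123 0.517
  outer loop
   vertex 2.2 4.4 3.2
   vertex 1.1 4.8 1.3
   vertex 2.6 1.7 4.5
  endloop
 endfacet
 facet normal 0.219 0.973 0.078
  outer loop
   vertex 2.2 4.4 3.2
   vertex 4.4 4.0 2.0
   vertex 1.1 4.8 1.3
  endloop
 endfacet
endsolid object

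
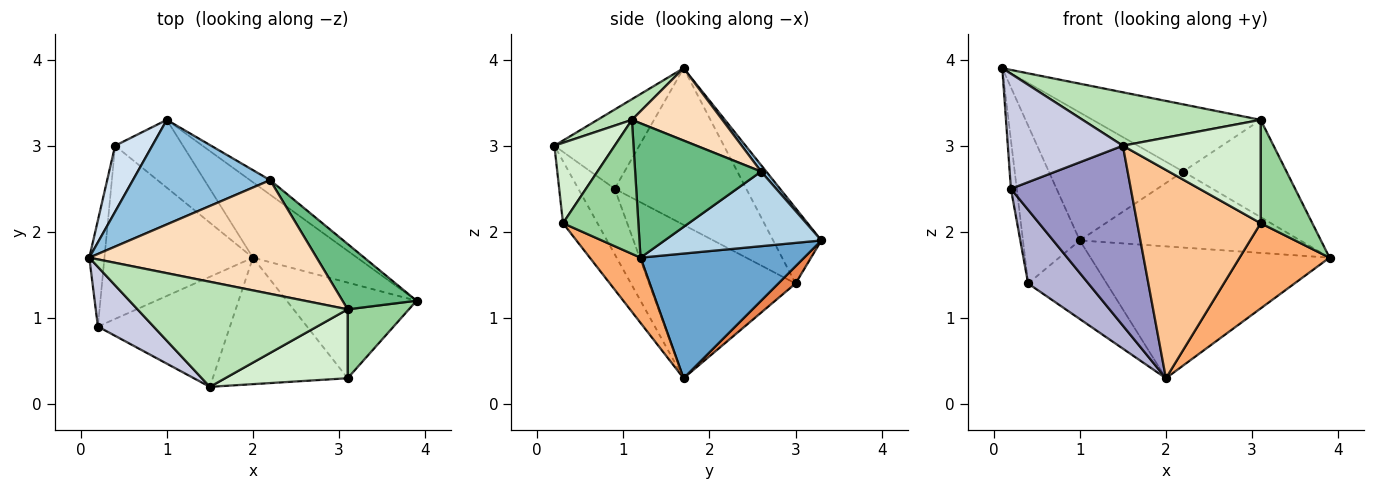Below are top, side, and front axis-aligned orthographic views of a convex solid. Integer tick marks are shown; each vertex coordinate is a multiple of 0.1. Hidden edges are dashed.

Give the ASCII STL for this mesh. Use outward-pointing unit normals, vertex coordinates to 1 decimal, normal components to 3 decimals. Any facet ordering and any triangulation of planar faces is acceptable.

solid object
 facet normal 0.511 0.746 -0.427
  outer loop
   vertex 2.0 1.7 0.3
   vertex 1.0 3.3 1.9
   vertex 3.9 1.2 1.7
  endloop
 endfacet
 facet normal 0.030 0.774 0.633
  outer loop
   vertex 2.2 2.6 2.7
   vertex 1.0 3.3 1.9
   vertex 0.1 1.7 3.9
  endloop
 endfacet
 facet normal 0.573 0.805 -0.154
  outer loop
   vertex 2.2 2.6 2.7
   vertex 3.9 1.2 1.7
   vertex 1.0 3.3 1.9
  endloop
 endfacet
 facet normal -0.616 0.726 0.304
  outer loop
   vertex 0.4 3.0 1.4
   vertex 0.1 1.7 3.9
   vertex 1.0 3.3 1.9
  endloop
 endfacet
 facet normal 0.164 0.747 -0.645
  outer loop
   vertex 0.4 3.0 1.4
   vertex 1.0 3.3 1.9
   vertex 2.0 1.7 0.3
  endloop
 endfacet
 facet normal 0.351 -0.623 -0.699
  outer loop
   vertex 3.1 0.3 2.1
   vertex 2.0 1.7 0.3
   vertex 3.9 1.2 1.7
  endloop
 endfacet
 facet normal -0.232 -0.831 -0.505
  outer loop
   vertex 3.1 0.3 2.1
   vertex 1.5 0.2 3.0
   vertex 2.0 1.7 0.3
  endloop
 endfacet
 facet normal 0.264 0.491 0.830
  outer loop
   vertex 3.1 1.1 3.3
   vertex 2.2 2.6 2.7
   vertex 0.1 1.7 3.9
  endloop
 endfacet
 facet normal 0.711 0.584 0.392
  outer loop
   vertex 3.1 1.1 3.3
   vertex 3.9 1.2 1.7
   vertex 2.2 2.6 2.7
  endloop
 endfacet
 facet normal 0.772 -0.529 0.353
  outer loop
   vertex 3.1 1.1 3.3
   vertex 3.1 0.3 2.1
   vertex 3.9 1.2 1.7
  endloop
 endfacet
 facet normal 0.087 -0.451 0.888
  outer loop
   vertex 3.1 1.1 3.3
   vertex 0.1 1.7 3.9
   vertex 1.5 0.2 3.0
  endloop
 endfacet
 facet normal 0.342 -0.782 0.521
  outer loop
   vertex 3.1 1.1 3.3
   vertex 1.5 0.2 3.0
   vertex 3.1 0.3 2.1
  endloop
 endfacet
 facet normal -0.250 -0.826 -0.505
  outer loop
   vertex 0.2 0.9 2.5
   vertex 2.0 1.7 0.3
   vertex 1.5 0.2 3.0
  endloop
 endfacet
 facet normal -0.689 -0.284 -0.667
  outer loop
   vertex 0.2 0.9 2.5
   vertex 0.4 3.0 1.4
   vertex 2.0 1.7 0.3
  endloop
 endfacet
 facet normal -0.548 -0.743 0.385
  outer loop
   vertex 0.2 0.9 2.5
   vertex 1.5 0.2 3.0
   vertex 0.1 1.7 3.9
  endloop
 endfacet
 facet normal -0.994 0.044 -0.096
  outer loop
   vertex 0.2 0.9 2.5
   vertex 0.1 1.7 3.9
   vertex 0.4 3.0 1.4
  endloop
 endfacet
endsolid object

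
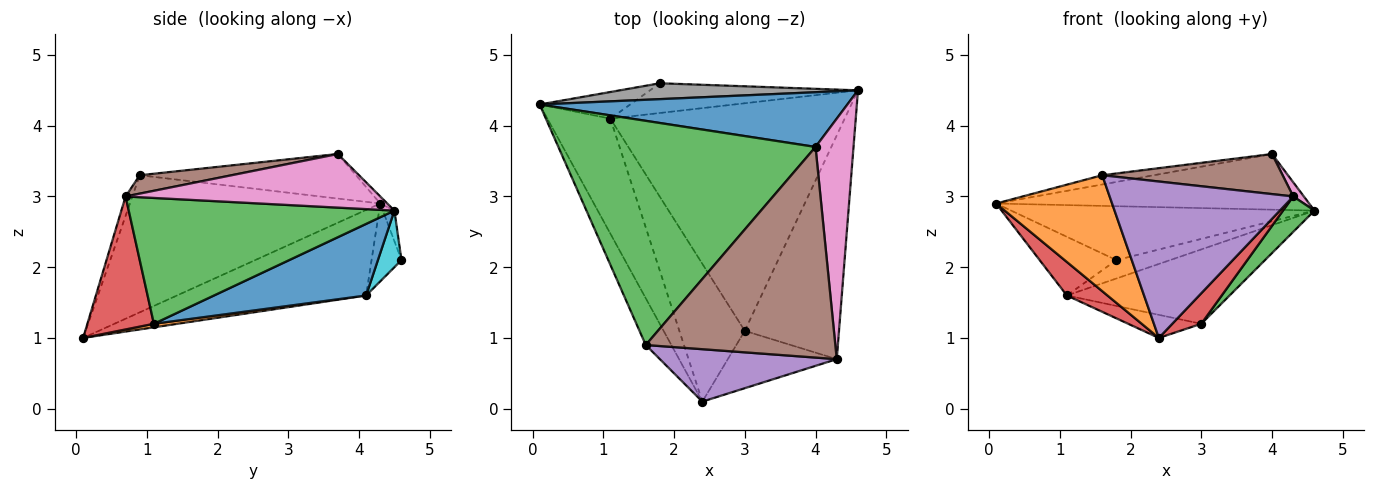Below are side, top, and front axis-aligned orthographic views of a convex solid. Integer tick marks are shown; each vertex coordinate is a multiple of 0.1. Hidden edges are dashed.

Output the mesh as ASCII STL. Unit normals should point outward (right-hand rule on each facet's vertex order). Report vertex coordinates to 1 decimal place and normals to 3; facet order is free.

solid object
 facet normal -0.016 0.713 0.701
  outer loop
   vertex 4.0 3.7 3.6
   vertex 4.6 4.5 2.8
   vertex 0.1 4.3 2.9
  endloop
 endfacet
 facet normal -0.895 -0.414 -0.167
  outer loop
   vertex 1.6 0.9 3.3
   vertex 0.1 4.3 2.9
   vertex 2.4 0.1 1.0
  endloop
 endfacet
 facet normal -0.170 0.041 0.985
  outer loop
   vertex 1.6 0.9 3.3
   vertex 4.0 3.7 3.6
   vertex 0.1 4.3 2.9
  endloop
 endfacet
 facet normal -0.794 -0.170 -0.584
  outer loop
   vertex 1.1 4.1 1.6
   vertex 2.4 0.1 1.0
   vertex 0.1 4.3 2.9
  endloop
 endfacet
 facet normal -0.035 -0.948 0.317
  outer loop
   vertex 4.3 0.7 3.0
   vertex 1.6 0.9 3.3
   vertex 2.4 0.1 1.0
  endloop
 endfacet
 facet normal 0.095 -0.186 0.978
  outer loop
   vertex 4.3 0.7 3.0
   vertex 4.0 3.7 3.6
   vertex 1.6 0.9 3.3
  endloop
 endfacet
 facet normal 0.816 -0.034 0.578
  outer loop
   vertex 4.3 0.7 3.0
   vertex 4.6 4.5 2.8
   vertex 4.0 3.7 3.6
  endloop
 endfacet
 facet normal -0.036 0.959 0.282
  outer loop
   vertex 1.8 4.6 2.1
   vertex 0.1 4.3 2.9
   vertex 4.6 4.5 2.8
  endloop
 endfacet
 facet normal -0.335 0.858 -0.389
  outer loop
   vertex 1.8 4.6 2.1
   vertex 1.1 4.1 1.6
   vertex 0.1 4.3 2.9
  endloop
 endfacet
 facet normal 0.225 0.513 -0.828
  outer loop
   vertex 1.8 4.6 2.1
   vertex 4.6 4.5 2.8
   vertex 1.1 4.1 1.6
  endloop
 endfacet
 facet normal 0.279 0.298 -0.913
  outer loop
   vertex 3.0 1.1 1.2
   vertex 1.1 4.1 1.6
   vertex 4.6 4.5 2.8
  endloop
 endfacet
 facet normal 0.053 0.165 -0.985
  outer loop
   vertex 3.0 1.1 1.2
   vertex 2.4 0.1 1.0
   vertex 1.1 4.1 1.6
  endloop
 endfacet
 facet normal 0.797 -0.094 -0.597
  outer loop
   vertex 3.0 1.1 1.2
   vertex 4.6 4.5 2.8
   vertex 4.3 0.7 3.0
  endloop
 endfacet
 facet normal 0.733 -0.320 -0.600
  outer loop
   vertex 3.0 1.1 1.2
   vertex 4.3 0.7 3.0
   vertex 2.4 0.1 1.0
  endloop
 endfacet
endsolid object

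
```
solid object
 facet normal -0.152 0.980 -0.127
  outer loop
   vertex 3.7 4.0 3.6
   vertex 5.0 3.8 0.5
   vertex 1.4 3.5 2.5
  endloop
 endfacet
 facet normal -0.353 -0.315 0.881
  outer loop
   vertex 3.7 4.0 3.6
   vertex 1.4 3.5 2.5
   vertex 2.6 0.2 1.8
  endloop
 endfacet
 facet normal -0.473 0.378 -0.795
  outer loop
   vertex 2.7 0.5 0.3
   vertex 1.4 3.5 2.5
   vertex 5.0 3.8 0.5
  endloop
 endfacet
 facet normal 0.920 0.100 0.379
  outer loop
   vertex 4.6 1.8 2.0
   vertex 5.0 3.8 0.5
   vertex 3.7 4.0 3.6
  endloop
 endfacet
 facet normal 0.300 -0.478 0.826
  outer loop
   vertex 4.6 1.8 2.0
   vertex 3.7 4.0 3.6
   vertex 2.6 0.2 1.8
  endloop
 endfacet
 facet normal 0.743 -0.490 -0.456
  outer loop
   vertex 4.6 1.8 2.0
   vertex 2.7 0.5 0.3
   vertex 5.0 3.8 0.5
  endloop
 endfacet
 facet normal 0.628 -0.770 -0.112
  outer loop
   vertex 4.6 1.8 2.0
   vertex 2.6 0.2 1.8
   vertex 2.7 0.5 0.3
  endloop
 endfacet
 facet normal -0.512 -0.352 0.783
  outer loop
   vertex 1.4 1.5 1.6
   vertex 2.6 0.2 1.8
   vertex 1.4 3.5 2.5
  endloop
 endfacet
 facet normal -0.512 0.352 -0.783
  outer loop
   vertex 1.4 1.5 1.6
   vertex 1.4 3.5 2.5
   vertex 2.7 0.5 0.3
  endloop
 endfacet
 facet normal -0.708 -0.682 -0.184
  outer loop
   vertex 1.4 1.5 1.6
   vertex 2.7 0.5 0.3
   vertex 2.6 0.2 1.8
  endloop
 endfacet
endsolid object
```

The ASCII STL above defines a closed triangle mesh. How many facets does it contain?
10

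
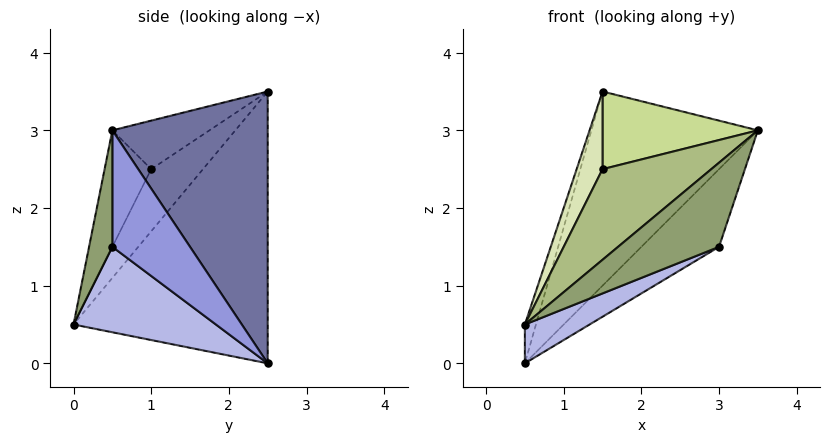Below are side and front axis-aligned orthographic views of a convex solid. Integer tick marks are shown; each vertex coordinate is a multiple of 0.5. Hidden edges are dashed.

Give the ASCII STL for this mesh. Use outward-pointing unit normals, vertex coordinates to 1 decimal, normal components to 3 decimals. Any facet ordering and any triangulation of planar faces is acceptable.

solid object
 facet normal 0.670 0.718 -0.191
  outer loop
   vertex 1.5 2.5 3.5
   vertex 3.5 0.5 3.0
   vertex 0.5 2.5 0.0
  endloop
 endfacet
 facet normal -0.960 0.055 0.274
  outer loop
   vertex 1.5 2.5 3.5
   vertex 0.5 2.5 0.0
   vertex 0.5 0.0 0.5
  endloop
 endfacet
 facet normal 0.688 0.688 -0.229
  outer loop
   vertex 3.0 0.5 1.5
   vertex 0.5 2.5 0.0
   vertex 3.5 0.5 3.0
  endloop
 endfacet
 facet normal 0.396 -0.180 -0.900
  outer loop
   vertex 3.0 0.5 1.5
   vertex 0.5 0.0 0.5
   vertex 0.5 2.5 0.0
  endloop
 endfacet
 facet normal 0.224 -0.972 -0.075
  outer loop
   vertex 3.0 0.5 1.5
   vertex 3.5 0.5 3.0
   vertex 0.5 0.0 0.5
  endloop
 endfacet
 facet normal -0.329 -0.768 0.549
  outer loop
   vertex 1.5 1.0 2.5
   vertex 0.5 0.0 0.5
   vertex 3.5 0.5 3.0
  endloop
 endfacet
 facet normal -0.328 -0.524 0.786
  outer loop
   vertex 1.5 1.0 2.5
   vertex 3.5 0.5 3.0
   vertex 1.5 2.5 3.5
  endloop
 endfacet
 facet normal -0.743 -0.371 0.557
  outer loop
   vertex 1.5 1.0 2.5
   vertex 1.5 2.5 3.5
   vertex 0.5 0.0 0.5
  endloop
 endfacet
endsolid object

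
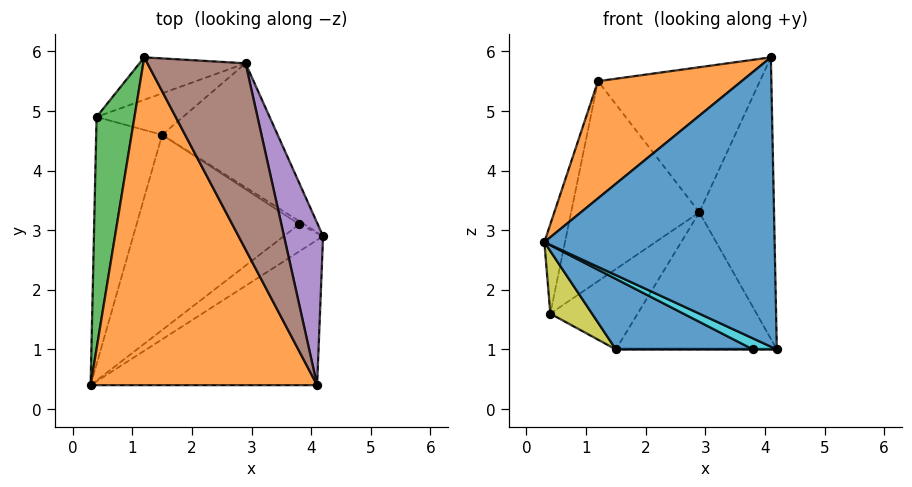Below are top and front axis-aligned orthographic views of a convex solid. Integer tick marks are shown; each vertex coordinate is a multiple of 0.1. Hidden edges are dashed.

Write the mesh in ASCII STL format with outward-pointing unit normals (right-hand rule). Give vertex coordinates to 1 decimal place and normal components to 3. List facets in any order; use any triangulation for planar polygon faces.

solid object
 facet normal 0.344 -0.839 -0.421
  outer loop
   vertex 4.1 0.4 5.9
   vertex 0.3 0.4 2.8
   vertex 4.2 2.9 1.0
  endloop
 endfacet
 facet normal -0.609 -0.267 0.747
  outer loop
   vertex 4.1 0.4 5.9
   vertex 1.2 5.9 5.5
   vertex 0.3 0.4 2.8
  endloop
 endfacet
 facet normal -0.981 0.071 0.183
  outer loop
   vertex 0.4 4.9 1.6
   vertex 0.3 0.4 2.8
   vertex 1.2 5.9 5.5
  endloop
 endfacet
 facet normal -0.206 0.957 -0.203
  outer loop
   vertex 2.9 5.8 3.3
   vertex 0.4 4.9 1.6
   vertex 1.2 5.9 5.5
  endloop
 endfacet
 facet normal 0.942 0.290 0.167
  outer loop
   vertex 2.9 5.8 3.3
   vertex 4.1 0.4 5.9
   vertex 4.2 2.9 1.0
  endloop
 endfacet
 facet normal 0.726 0.422 0.542
  outer loop
   vertex 2.9 5.8 3.3
   vertex 1.2 5.9 5.5
   vertex 4.1 0.4 5.9
  endloop
 endfacet
 facet normal 0.423 0.672 -0.608
  outer loop
   vertex 1.5 4.6 1.0
   vertex 2.9 5.8 3.3
   vertex 4.2 2.9 1.0
  endloop
 endfacet
 facet normal -0.008 0.889 -0.459
  outer loop
   vertex 1.5 4.6 1.0
   vertex 0.4 4.9 1.6
   vertex 2.9 5.8 3.3
  endloop
 endfacet
 facet normal -0.512 -0.211 -0.833
  outer loop
   vertex 1.5 4.6 1.0
   vertex 0.3 0.4 2.8
   vertex 0.4 4.9 1.6
  endloop
 endfacet
 facet normal -0.184 -0.369 -0.911
  outer loop
   vertex 3.8 3.1 1.0
   vertex 4.2 2.9 1.0
   vertex 0.3 0.4 2.8
  endloop
 endfacet
 facet normal -0.216 -0.332 -0.918
  outer loop
   vertex 3.8 3.1 1.0
   vertex 0.3 0.4 2.8
   vertex 1.5 4.6 1.0
  endloop
 endfacet
 facet normal 0.000 0.000 -1.000
  outer loop
   vertex 3.8 3.1 1.0
   vertex 1.5 4.6 1.0
   vertex 4.2 2.9 1.0
  endloop
 endfacet
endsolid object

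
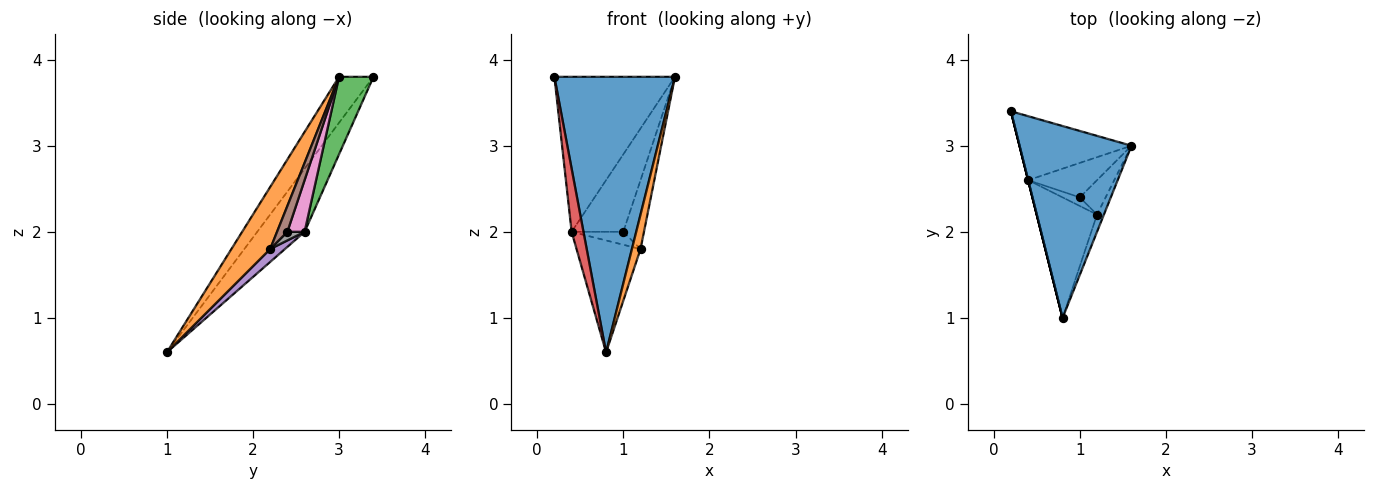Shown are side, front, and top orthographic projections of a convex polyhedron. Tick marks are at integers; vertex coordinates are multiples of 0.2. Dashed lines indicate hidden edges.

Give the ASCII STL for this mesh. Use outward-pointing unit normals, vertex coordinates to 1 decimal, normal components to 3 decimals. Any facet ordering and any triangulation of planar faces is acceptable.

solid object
 facet normal -0.228 -0.799 0.556
  outer loop
   vertex 0.8 1.0 0.6
   vertex 1.6 3.0 3.8
   vertex 0.2 3.4 3.8
  endloop
 endfacet
 facet normal 0.970 -0.216 -0.108
  outer loop
   vertex 1.2 2.2 1.8
   vertex 1.6 3.0 3.8
   vertex 0.8 1.0 0.6
  endloop
 endfacet
 facet normal 0.255 0.894 -0.369
  outer loop
   vertex 0.4 2.6 2.0
   vertex 0.2 3.4 3.8
   vertex 1.6 3.0 3.8
  endloop
 endfacet
 facet normal -0.970 -0.243 0.000
  outer loop
   vertex 0.4 2.6 2.0
   vertex 0.8 1.0 0.6
   vertex 0.2 3.4 3.8
  endloop
 endfacet
 facet normal 0.155 0.672 -0.724
  outer loop
   vertex 0.4 2.6 2.0
   vertex 1.2 2.2 1.8
   vertex 0.8 1.0 0.6
  endloop
 endfacet
 facet normal 0.408 0.816 -0.408
  outer loop
   vertex 1.0 2.4 2.0
   vertex 1.6 3.0 3.8
   vertex 1.2 2.2 1.8
  endloop
 endfacet
 facet normal 0.291 0.874 -0.389
  outer loop
   vertex 1.0 2.4 2.0
   vertex 0.4 2.6 2.0
   vertex 1.6 3.0 3.8
  endloop
 endfacet
 facet normal 0.267 0.802 -0.535
  outer loop
   vertex 1.0 2.4 2.0
   vertex 1.2 2.2 1.8
   vertex 0.4 2.6 2.0
  endloop
 endfacet
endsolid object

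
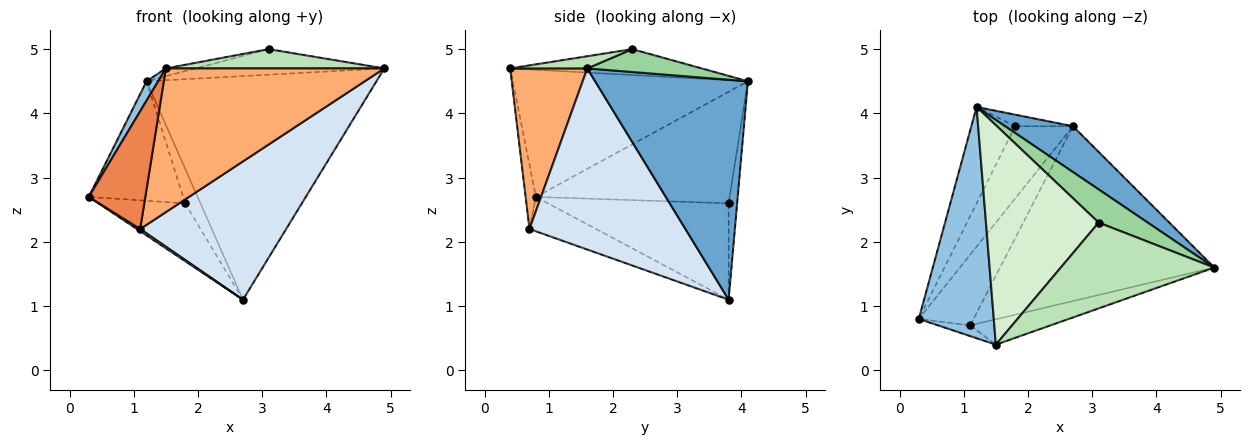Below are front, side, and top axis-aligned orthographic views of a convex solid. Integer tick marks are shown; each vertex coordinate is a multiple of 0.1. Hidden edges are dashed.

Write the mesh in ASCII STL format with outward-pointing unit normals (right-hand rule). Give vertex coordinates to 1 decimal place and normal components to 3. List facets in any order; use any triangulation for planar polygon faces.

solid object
 facet normal 0.546 0.821 0.168
  outer loop
   vertex 2.7 3.8 1.1
   vertex 1.2 4.1 4.5
   vertex 4.9 1.6 4.7
  endloop
 endfacet
 facet normal -0.860 -0.042 0.508
  outer loop
   vertex 1.5 0.4 4.7
   vertex 1.2 4.1 4.5
   vertex 0.3 0.8 2.7
  endloop
 endfacet
 facet normal -0.532 -0.026 -0.846
  outer loop
   vertex 1.1 0.7 2.2
   vertex 0.3 0.8 2.7
   vertex 2.7 3.8 1.1
  endloop
 endfacet
 facet normal 0.553 -0.517 -0.654
  outer loop
   vertex 1.1 0.7 2.2
   vertex 2.7 3.8 1.1
   vertex 4.9 1.6 4.7
  endloop
 endfacet
 facet normal -0.178 -0.980 -0.089
  outer loop
   vertex 1.1 0.7 2.2
   vertex 1.5 0.4 4.7
   vertex 0.3 0.8 2.7
  endloop
 endfacet
 facet normal 0.328 -0.930 -0.164
  outer loop
   vertex 1.1 0.7 2.2
   vertex 4.9 1.6 4.7
   vertex 1.5 0.4 4.7
  endloop
 endfacet
 facet normal -0.848 0.413 -0.333
  outer loop
   vertex 1.8 3.8 2.6
   vertex 0.3 0.8 2.7
   vertex 1.2 4.1 4.5
  endloop
 endfacet
 facet normal -0.793 0.381 -0.476
  outer loop
   vertex 1.8 3.8 2.6
   vertex 2.7 3.8 1.1
   vertex 0.3 0.8 2.7
  endloop
 endfacet
 facet normal -0.466 0.839 -0.280
  outer loop
   vertex 1.8 3.8 2.6
   vertex 1.2 4.1 4.5
   vertex 2.7 3.8 1.1
  endloop
 endfacet
 facet normal 0.346 0.572 0.743
  outer loop
   vertex 3.1 2.3 5.0
   vertex 4.9 1.6 4.7
   vertex 1.2 4.1 4.5
  endloop
 endfacet
 facet normal 0.077 -0.219 0.973
  outer loop
   vertex 3.1 2.3 5.0
   vertex 1.5 0.4 4.7
   vertex 4.9 1.6 4.7
  endloop
 endfacet
 facet normal -0.224 0.035 0.974
  outer loop
   vertex 3.1 2.3 5.0
   vertex 1.2 4.1 4.5
   vertex 1.5 0.4 4.7
  endloop
 endfacet
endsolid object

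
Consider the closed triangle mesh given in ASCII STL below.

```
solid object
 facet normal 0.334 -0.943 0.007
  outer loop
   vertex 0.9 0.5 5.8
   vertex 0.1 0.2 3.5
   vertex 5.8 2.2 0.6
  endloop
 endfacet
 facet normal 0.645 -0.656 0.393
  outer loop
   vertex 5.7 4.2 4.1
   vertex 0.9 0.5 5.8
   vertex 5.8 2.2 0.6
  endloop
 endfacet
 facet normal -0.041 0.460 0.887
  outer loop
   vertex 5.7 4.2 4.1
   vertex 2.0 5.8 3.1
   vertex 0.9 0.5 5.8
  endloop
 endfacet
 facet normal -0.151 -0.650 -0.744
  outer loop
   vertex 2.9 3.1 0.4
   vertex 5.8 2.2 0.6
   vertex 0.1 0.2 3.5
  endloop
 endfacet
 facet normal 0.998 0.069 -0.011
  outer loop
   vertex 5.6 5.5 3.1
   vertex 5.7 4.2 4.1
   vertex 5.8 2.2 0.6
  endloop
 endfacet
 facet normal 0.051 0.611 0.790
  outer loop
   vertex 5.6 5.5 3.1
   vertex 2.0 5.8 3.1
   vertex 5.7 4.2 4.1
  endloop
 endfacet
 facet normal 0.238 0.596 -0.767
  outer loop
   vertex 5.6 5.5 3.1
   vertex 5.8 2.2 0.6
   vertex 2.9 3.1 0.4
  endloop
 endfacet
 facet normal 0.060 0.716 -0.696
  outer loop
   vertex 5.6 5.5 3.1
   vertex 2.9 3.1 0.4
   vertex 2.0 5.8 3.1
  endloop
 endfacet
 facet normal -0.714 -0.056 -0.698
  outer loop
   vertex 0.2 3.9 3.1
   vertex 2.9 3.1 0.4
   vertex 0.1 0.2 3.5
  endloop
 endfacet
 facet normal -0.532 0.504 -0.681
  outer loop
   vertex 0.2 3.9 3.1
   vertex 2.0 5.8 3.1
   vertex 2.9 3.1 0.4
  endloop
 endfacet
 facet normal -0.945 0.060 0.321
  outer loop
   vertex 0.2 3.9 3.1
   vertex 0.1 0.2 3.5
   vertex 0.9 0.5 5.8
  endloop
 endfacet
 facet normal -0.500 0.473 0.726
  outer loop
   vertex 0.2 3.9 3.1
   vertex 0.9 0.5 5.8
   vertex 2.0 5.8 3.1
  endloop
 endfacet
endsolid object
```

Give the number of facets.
12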